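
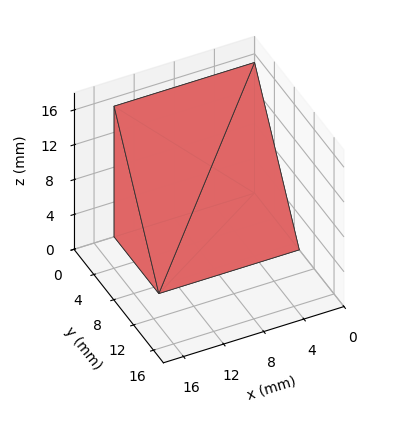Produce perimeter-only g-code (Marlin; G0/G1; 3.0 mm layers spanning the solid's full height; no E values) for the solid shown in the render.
Reading the render: the shape is a wedge (ramp): 14 × 9 mm base, rising to 15 mm along the y=0 edge and sloping linearly to z=0 at y=9 (dimensions read to the nearest mm from the axis ticks). For the g-code, the solid's height is divided into equal slices at the stated Δz and each level perimeter traced with G1 moves after a G0 lift.

; perimeter-only toolpath
G21 ; units = mm
G90 ; absolute positioning
G28 ; home
; layer 1
G0 Z3.0
G0 X0.0 Y0.0
G1 X14.0 Y0.0
G1 X14.0 Y7.2
G1 X0.0 Y7.2
G1 X0.0 Y0.0
; layer 2
G0 Z6.0
G0 X0.0 Y0.0
G1 X14.0 Y0.0
G1 X14.0 Y5.4
G1 X0.0 Y5.4
G1 X0.0 Y0.0
; layer 3
G0 Z9.0
G0 X0.0 Y0.0
G1 X14.0 Y0.0
G1 X14.0 Y3.6
G1 X0.0 Y3.6
G1 X0.0 Y0.0
; layer 4
G0 Z12.0
G0 X0.0 Y0.0
G1 X14.0 Y0.0
G1 X14.0 Y1.8
G1 X0.0 Y1.8
G1 X0.0 Y0.0
M2 ; end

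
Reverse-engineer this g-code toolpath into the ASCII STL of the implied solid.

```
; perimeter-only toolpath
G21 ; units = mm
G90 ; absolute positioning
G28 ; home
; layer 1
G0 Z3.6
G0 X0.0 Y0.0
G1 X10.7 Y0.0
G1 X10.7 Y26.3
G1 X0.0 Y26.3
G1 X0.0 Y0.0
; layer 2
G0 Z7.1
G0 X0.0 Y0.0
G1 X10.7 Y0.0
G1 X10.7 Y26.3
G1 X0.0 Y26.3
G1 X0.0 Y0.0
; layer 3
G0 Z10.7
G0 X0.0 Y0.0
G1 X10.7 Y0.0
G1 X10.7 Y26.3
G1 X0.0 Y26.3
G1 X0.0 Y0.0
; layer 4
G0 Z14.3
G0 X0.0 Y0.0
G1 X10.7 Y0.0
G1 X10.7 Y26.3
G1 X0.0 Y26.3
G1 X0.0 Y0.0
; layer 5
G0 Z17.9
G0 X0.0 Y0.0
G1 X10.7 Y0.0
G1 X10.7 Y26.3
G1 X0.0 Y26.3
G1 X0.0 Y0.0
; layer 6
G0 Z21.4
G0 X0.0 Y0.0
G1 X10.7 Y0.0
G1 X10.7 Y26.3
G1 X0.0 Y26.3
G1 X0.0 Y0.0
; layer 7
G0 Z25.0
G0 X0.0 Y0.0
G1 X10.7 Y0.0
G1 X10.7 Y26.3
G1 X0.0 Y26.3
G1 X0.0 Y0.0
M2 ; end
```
solid part
  facet normal 0.0000 0.0000 -1.0000
    outer loop
      vertex 10.7 26.3 0.0
      vertex 10.7 0.0 0.0
      vertex 0.0 0.0 0.0
    endloop
  endfacet
  facet normal 0.0000 0.0000 -1.0000
    outer loop
      vertex 0.0 26.3 0.0
      vertex 10.7 26.3 0.0
      vertex 0.0 0.0 0.0
    endloop
  endfacet
  facet normal 0.0000 0.0000 1.0000
    outer loop
      vertex 0.0 0.0 25.0
      vertex 10.7 0.0 25.0
      vertex 10.7 26.3 25.0
    endloop
  endfacet
  facet normal 0.0000 0.0000 1.0000
    outer loop
      vertex 0.0 0.0 25.0
      vertex 10.7 26.3 25.0
      vertex 0.0 26.3 25.0
    endloop
  endfacet
  facet normal 0.0000 -1.0000 0.0000
    outer loop
      vertex 0.0 0.0 0.0
      vertex 10.7 0.0 0.0
      vertex 10.7 0.0 25.0
    endloop
  endfacet
  facet normal 0.0000 -1.0000 0.0000
    outer loop
      vertex 0.0 0.0 0.0
      vertex 10.7 0.0 25.0
      vertex 0.0 0.0 25.0
    endloop
  endfacet
  facet normal 0.0000 1.0000 0.0000
    outer loop
      vertex 10.7 26.3 25.0
      vertex 10.7 26.3 0.0
      vertex 0.0 26.3 0.0
    endloop
  endfacet
  facet normal 0.0000 1.0000 0.0000
    outer loop
      vertex 0.0 26.3 25.0
      vertex 10.7 26.3 25.0
      vertex 0.0 26.3 0.0
    endloop
  endfacet
  facet normal -1.0000 0.0000 0.0000
    outer loop
      vertex 0.0 26.3 25.0
      vertex 0.0 26.3 0.0
      vertex 0.0 0.0 0.0
    endloop
  endfacet
  facet normal -1.0000 0.0000 0.0000
    outer loop
      vertex 0.0 0.0 25.0
      vertex 0.0 26.3 25.0
      vertex 0.0 0.0 0.0
    endloop
  endfacet
  facet normal 1.0000 0.0000 0.0000
    outer loop
      vertex 10.7 0.0 0.0
      vertex 10.7 26.3 0.0
      vertex 10.7 26.3 25.0
    endloop
  endfacet
  facet normal 1.0000 0.0000 0.0000
    outer loop
      vertex 10.7 0.0 0.0
      vertex 10.7 26.3 25.0
      vertex 10.7 0.0 25.0
    endloop
  endfacet
endsolid part

The G0 Z moves step by Δz≈3.6 mm. Every layer's G1 loop is the same polygon, so the solid is a straight extrusion of it from z=0 to z≈25. Closing with flat bottom and top caps and triangulating gives 12 facets — a rectangular box, roughly 10.7 × 26.3 mm footprint and 25 mm tall.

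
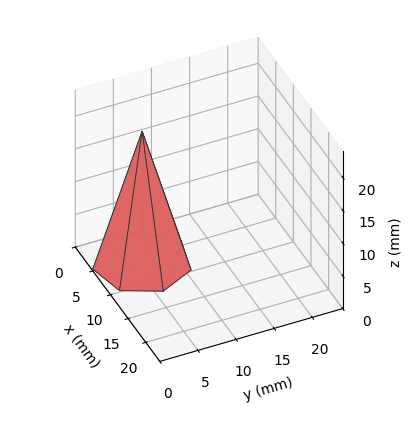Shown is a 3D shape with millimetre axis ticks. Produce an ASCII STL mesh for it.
Reading the render: the shape is a regular 7-sided pyramid, base circumscribed radius ≈ 6 mm, apex at z ≈ 20 mm (dimensions read to the nearest mm from the axis ticks). For the STL, each face is triangulated and given an outward normal.

solid part
  facet normal 0.0000 0.0000 -1.0000
    outer loop
      vertex 4.665 11.850 0.000
      vertex 9.741 10.691 0.000
      vertex 12.000 6.000 0.000
    endloop
  endfacet
  facet normal 0.0000 0.0000 -1.0000
    outer loop
      vertex 0.594 8.603 0.000
      vertex 4.665 11.850 0.000
      vertex 12.000 6.000 0.000
    endloop
  endfacet
  facet normal 0.0000 0.0000 -1.0000
    outer loop
      vertex 0.594 3.397 0.000
      vertex 0.594 8.603 0.000
      vertex 12.000 6.000 0.000
    endloop
  endfacet
  facet normal 0.0000 0.0000 -1.0000
    outer loop
      vertex 4.665 0.150 0.000
      vertex 0.594 3.397 0.000
      vertex 12.000 6.000 0.000
    endloop
  endfacet
  facet normal 0.0000 0.0000 -1.0000
    outer loop
      vertex 9.741 1.309 0.000
      vertex 4.665 0.150 0.000
      vertex 12.000 6.000 0.000
    endloop
  endfacet
  facet normal 0.8698 0.4188 0.2609
    outer loop
      vertex 12.000 6.000 0.000
      vertex 9.741 10.691 0.000
      vertex 6.000 6.000 20.000
    endloop
  endfacet
  facet normal 0.2149 0.9411 0.2609
    outer loop
      vertex 9.741 10.691 0.000
      vertex 4.665 11.850 0.000
      vertex 6.000 6.000 20.000
    endloop
  endfacet
  facet normal -0.6019 0.7547 0.2609
    outer loop
      vertex 4.665 11.850 0.000
      vertex 0.594 8.603 0.000
      vertex 6.000 6.000 20.000
    endloop
  endfacet
  facet normal -0.9654 0.0000 0.2609
    outer loop
      vertex 0.594 8.603 0.000
      vertex 0.594 3.397 0.000
      vertex 6.000 6.000 20.000
    endloop
  endfacet
  facet normal -0.6019 -0.7547 0.2609
    outer loop
      vertex 0.594 3.397 0.000
      vertex 4.665 0.150 0.000
      vertex 6.000 6.000 20.000
    endloop
  endfacet
  facet normal 0.2149 -0.9411 0.2609
    outer loop
      vertex 4.665 0.150 0.000
      vertex 9.741 1.309 0.000
      vertex 6.000 6.000 20.000
    endloop
  endfacet
  facet normal 0.8698 -0.4188 0.2609
    outer loop
      vertex 9.741 1.309 0.000
      vertex 12.000 6.000 0.000
      vertex 6.000 6.000 20.000
    endloop
  endfacet
endsolid part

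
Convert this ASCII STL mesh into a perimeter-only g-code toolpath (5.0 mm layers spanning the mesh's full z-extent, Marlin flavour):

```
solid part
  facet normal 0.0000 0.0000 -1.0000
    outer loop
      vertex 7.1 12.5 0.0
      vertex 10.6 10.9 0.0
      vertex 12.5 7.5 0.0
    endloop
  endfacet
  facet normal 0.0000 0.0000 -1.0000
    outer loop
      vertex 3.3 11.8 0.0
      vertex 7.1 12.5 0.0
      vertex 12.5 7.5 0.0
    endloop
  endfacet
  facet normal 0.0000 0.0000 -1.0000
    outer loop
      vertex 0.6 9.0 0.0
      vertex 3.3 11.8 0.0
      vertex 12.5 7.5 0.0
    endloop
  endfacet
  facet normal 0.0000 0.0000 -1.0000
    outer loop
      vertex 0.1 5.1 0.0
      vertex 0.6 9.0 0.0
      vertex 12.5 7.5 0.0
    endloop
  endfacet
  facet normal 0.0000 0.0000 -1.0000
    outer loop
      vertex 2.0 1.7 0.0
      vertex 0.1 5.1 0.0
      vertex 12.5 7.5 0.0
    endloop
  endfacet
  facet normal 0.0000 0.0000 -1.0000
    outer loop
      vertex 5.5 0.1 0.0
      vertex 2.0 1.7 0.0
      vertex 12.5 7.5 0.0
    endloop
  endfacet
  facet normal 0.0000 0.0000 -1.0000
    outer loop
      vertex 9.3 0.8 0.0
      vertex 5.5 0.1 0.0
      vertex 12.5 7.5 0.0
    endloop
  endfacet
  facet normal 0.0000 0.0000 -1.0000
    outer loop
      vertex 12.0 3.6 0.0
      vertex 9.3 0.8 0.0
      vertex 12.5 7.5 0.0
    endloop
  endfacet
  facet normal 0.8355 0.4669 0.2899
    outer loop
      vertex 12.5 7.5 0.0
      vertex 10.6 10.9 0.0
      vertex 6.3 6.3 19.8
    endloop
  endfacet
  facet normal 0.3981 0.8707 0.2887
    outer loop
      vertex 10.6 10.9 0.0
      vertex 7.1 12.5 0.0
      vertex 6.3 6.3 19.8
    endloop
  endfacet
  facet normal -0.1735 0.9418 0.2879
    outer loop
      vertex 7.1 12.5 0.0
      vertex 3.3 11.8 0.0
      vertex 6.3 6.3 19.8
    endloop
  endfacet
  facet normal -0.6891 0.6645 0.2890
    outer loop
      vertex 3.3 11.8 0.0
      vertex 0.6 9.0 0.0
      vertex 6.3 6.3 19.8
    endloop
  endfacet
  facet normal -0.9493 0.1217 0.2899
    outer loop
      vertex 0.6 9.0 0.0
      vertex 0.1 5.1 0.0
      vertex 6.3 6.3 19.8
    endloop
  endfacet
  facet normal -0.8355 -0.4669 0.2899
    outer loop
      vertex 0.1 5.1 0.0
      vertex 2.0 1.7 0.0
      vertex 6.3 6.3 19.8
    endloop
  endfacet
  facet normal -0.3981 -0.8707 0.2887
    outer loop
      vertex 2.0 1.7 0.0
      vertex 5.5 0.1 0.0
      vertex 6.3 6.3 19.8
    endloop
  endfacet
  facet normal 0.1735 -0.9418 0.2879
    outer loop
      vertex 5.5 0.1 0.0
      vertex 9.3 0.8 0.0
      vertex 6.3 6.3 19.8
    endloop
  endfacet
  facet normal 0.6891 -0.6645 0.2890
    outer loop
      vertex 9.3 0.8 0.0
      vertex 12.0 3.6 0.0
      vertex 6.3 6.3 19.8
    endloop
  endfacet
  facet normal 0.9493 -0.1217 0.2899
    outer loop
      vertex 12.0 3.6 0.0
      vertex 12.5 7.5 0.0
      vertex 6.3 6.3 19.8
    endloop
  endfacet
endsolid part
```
; perimeter-only toolpath
G21 ; units = mm
G90 ; absolute positioning
G28 ; home
; layer 1
G0 Z5.0
G0 X10.9 Y7.2
G1 X9.5 Y9.8
G1 X6.9 Y10.9
G1 X4.0 Y10.4
G1 X2.0 Y8.3
G1 X1.6 Y5.4
G1 X3.1 Y2.8
G1 X5.7 Y1.6
G1 X8.6 Y2.2
G1 X10.6 Y4.3
G1 X10.9 Y7.2
; layer 2
G0 Z9.9
G0 X9.4 Y6.9
G1 X8.4 Y8.6
G1 X6.7 Y9.4
G1 X4.8 Y9.1
G1 X3.4 Y7.7
G1 X3.2 Y5.7
G1 X4.2 Y4.0
G1 X5.9 Y3.2
G1 X7.8 Y3.5
G1 X9.2 Y5.0
G1 X9.4 Y6.9
; layer 3
G0 Z14.9
G0 X7.8 Y6.6
G1 X7.4 Y7.4
G1 X6.5 Y7.8
G1 X5.5 Y7.7
G1 X4.9 Y7.0
G1 X4.8 Y6.0
G1 X5.2 Y5.1
G1 X6.1 Y4.8
G1 X7.0 Y4.9
G1 X7.7 Y5.6
G1 X7.8 Y6.6
M2 ; end

The solid is a regular 10-sided pyramid, base circumscribed radius ≈ 6.3 mm, apex at z ≈ 19.8 mm. Slicing at Δz = 5.0 mm — 4 equal slices spanning the solid's height, so layer i sits at z = i·h/4 — gives 3 non-empty perimeters. Each is a 10-segment closed polygon; G0 lifts to the layer z and rapids to the start vertex, then G1 traces the edges. The cross-section shrinks linearly with z (the slice at the apex is degenerate and omitted).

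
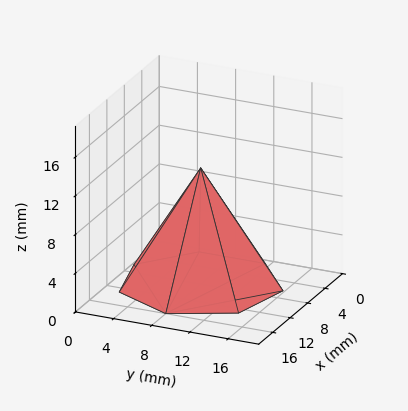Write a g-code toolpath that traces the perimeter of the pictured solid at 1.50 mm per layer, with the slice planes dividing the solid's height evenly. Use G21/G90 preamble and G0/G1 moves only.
Reading the render: the shape is a regular 7-sided pyramid, base circumscribed radius ≈ 8 mm, apex at z ≈ 12 mm (dimensions read to the nearest mm from the axis ticks). For the g-code, the solid's height is divided into equal slices at the stated Δz and each level perimeter traced with G1 moves after a G0 lift.

; perimeter-only toolpath
G21 ; units = mm
G90 ; absolute positioning
G28 ; home
; layer 1
G0 Z1.50
G0 X15.00 Y8.00
G1 X12.37 Y13.47
G1 X6.44 Y14.83
G1 X1.69 Y11.04
G1 X1.69 Y4.96
G1 X6.44 Y1.18
G1 X12.37 Y2.53
G1 X15.00 Y8.00
; layer 2
G0 Z3.00
G0 X14.00 Y8.00
G1 X11.74 Y12.69
G1 X6.67 Y13.85
G1 X2.59 Y10.60
G1 X2.59 Y5.40
G1 X6.67 Y2.15
G1 X11.74 Y3.31
G1 X14.00 Y8.00
; layer 3
G0 Z4.50
G0 X13.00 Y8.00
G1 X11.12 Y11.91
G1 X6.89 Y12.88
G1 X3.49 Y10.17
G1 X3.49 Y5.83
G1 X6.89 Y3.12
G1 X11.12 Y4.09
G1 X13.00 Y8.00
; layer 4
G0 Z6.00
G0 X12.00 Y8.00
G1 X10.50 Y11.12
G1 X7.11 Y11.90
G1 X4.39 Y9.73
G1 X4.39 Y6.27
G1 X7.11 Y4.10
G1 X10.50 Y4.88
G1 X12.00 Y8.00
; layer 5
G0 Z7.50
G0 X11.00 Y8.00
G1 X9.87 Y10.34
G1 X7.33 Y10.93
G1 X5.30 Y9.30
G1 X5.30 Y6.70
G1 X7.33 Y5.08
G1 X9.87 Y5.66
G1 X11.00 Y8.00
; layer 6
G0 Z9.00
G0 X10.00 Y8.00
G1 X9.25 Y9.56
G1 X7.55 Y9.95
G1 X6.20 Y8.87
G1 X6.20 Y7.13
G1 X7.55 Y6.05
G1 X9.25 Y6.44
G1 X10.00 Y8.00
; layer 7
G0 Z10.50
G0 X9.00 Y8.00
G1 X8.62 Y8.78
G1 X7.78 Y8.97
G1 X7.10 Y8.43
G1 X7.10 Y7.57
G1 X7.78 Y7.03
G1 X8.62 Y7.22
G1 X9.00 Y8.00
M2 ; end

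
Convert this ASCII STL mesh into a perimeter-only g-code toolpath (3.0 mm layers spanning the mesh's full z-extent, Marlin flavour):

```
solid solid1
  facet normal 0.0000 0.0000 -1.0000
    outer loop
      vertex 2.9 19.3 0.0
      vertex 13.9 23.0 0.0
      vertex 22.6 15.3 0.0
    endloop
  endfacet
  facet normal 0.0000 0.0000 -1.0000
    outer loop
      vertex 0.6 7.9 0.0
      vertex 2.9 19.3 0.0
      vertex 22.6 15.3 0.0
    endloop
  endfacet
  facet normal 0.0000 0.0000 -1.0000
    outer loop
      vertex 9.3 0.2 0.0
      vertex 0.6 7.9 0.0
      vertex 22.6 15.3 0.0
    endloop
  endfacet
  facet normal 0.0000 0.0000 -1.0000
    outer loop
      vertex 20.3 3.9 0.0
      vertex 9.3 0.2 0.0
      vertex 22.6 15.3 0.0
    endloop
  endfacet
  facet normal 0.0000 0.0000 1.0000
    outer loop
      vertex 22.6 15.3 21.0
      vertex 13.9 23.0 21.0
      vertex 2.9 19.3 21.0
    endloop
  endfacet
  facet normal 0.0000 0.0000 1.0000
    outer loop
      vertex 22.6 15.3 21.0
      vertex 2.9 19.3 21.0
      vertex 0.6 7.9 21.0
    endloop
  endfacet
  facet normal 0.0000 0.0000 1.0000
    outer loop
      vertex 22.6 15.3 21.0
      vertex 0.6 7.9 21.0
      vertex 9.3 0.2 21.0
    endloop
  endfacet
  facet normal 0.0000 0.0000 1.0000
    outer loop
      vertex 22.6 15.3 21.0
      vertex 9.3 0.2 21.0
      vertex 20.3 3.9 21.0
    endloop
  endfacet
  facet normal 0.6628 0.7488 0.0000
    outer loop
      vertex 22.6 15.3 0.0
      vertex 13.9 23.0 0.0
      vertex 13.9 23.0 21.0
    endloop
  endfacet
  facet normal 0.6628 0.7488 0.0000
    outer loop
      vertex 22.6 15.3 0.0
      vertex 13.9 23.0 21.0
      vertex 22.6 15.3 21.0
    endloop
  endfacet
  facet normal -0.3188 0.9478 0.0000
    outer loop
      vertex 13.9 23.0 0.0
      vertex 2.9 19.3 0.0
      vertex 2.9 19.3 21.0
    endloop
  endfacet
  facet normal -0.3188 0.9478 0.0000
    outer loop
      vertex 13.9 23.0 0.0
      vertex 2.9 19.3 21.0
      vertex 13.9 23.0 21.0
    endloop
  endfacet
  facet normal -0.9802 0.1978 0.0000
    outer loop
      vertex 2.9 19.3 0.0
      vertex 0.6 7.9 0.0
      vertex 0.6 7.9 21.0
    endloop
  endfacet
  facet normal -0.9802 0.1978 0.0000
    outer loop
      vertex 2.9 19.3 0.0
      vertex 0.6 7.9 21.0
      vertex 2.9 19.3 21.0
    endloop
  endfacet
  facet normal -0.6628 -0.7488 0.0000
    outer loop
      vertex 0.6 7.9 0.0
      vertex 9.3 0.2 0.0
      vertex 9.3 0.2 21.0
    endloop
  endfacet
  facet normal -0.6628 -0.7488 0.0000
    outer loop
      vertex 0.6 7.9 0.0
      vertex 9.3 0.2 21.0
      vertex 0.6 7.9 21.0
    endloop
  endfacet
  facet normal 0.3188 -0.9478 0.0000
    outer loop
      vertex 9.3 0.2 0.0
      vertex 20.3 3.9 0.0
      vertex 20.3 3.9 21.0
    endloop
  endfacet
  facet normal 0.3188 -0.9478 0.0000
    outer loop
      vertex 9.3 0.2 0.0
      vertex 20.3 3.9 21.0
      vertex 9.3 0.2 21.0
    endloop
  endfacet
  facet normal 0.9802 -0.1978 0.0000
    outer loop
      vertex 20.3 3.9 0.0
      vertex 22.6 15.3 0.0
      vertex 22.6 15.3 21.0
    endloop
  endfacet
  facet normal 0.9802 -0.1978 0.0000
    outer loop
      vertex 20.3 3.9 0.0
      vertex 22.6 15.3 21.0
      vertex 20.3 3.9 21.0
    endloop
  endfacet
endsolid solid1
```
; perimeter-only toolpath
G21 ; units = mm
G90 ; absolute positioning
G28 ; home
; layer 1
G0 Z3.0
G0 X22.6 Y15.3
G1 X13.9 Y23.0
G1 X2.9 Y19.3
G1 X0.6 Y7.9
G1 X9.3 Y0.2
G1 X20.3 Y3.9
G1 X22.6 Y15.3
; layer 2
G0 Z6.0
G0 X22.6 Y15.3
G1 X13.9 Y23.0
G1 X2.9 Y19.3
G1 X0.6 Y7.9
G1 X9.3 Y0.2
G1 X20.3 Y3.9
G1 X22.6 Y15.3
; layer 3
G0 Z9.0
G0 X22.6 Y15.3
G1 X13.9 Y23.0
G1 X2.9 Y19.3
G1 X0.6 Y7.9
G1 X9.3 Y0.2
G1 X20.3 Y3.9
G1 X22.6 Y15.3
; layer 4
G0 Z12.0
G0 X22.6 Y15.3
G1 X13.9 Y23.0
G1 X2.9 Y19.3
G1 X0.6 Y7.9
G1 X9.3 Y0.2
G1 X20.3 Y3.9
G1 X22.6 Y15.3
; layer 5
G0 Z15.0
G0 X22.6 Y15.3
G1 X13.9 Y23.0
G1 X2.9 Y19.3
G1 X0.6 Y7.9
G1 X9.3 Y0.2
G1 X20.3 Y3.9
G1 X22.6 Y15.3
; layer 6
G0 Z18.0
G0 X22.6 Y15.3
G1 X13.9 Y23.0
G1 X2.9 Y19.3
G1 X0.6 Y7.9
G1 X9.3 Y0.2
G1 X20.3 Y3.9
G1 X22.6 Y15.3
; layer 7
G0 Z21.0
G0 X22.6 Y15.3
G1 X13.9 Y23.0
G1 X2.9 Y19.3
G1 X0.6 Y7.9
G1 X9.3 Y0.2
G1 X20.3 Y3.9
G1 X22.6 Y15.3
M2 ; end

The solid is a regular 6-sided prism (a cylinder approximated with 6 flat sides), circumscribed radius ≈ 11.6 mm, height ≈ 21 mm. Slicing at Δz = 3.0 mm — 7 equal slices spanning the solid's height, so layer i sits at z = i·h/7 — gives 7 non-empty perimeters. Each is a 6-segment closed polygon; G0 lifts to the layer z and rapids to the start vertex, then G1 traces the edges.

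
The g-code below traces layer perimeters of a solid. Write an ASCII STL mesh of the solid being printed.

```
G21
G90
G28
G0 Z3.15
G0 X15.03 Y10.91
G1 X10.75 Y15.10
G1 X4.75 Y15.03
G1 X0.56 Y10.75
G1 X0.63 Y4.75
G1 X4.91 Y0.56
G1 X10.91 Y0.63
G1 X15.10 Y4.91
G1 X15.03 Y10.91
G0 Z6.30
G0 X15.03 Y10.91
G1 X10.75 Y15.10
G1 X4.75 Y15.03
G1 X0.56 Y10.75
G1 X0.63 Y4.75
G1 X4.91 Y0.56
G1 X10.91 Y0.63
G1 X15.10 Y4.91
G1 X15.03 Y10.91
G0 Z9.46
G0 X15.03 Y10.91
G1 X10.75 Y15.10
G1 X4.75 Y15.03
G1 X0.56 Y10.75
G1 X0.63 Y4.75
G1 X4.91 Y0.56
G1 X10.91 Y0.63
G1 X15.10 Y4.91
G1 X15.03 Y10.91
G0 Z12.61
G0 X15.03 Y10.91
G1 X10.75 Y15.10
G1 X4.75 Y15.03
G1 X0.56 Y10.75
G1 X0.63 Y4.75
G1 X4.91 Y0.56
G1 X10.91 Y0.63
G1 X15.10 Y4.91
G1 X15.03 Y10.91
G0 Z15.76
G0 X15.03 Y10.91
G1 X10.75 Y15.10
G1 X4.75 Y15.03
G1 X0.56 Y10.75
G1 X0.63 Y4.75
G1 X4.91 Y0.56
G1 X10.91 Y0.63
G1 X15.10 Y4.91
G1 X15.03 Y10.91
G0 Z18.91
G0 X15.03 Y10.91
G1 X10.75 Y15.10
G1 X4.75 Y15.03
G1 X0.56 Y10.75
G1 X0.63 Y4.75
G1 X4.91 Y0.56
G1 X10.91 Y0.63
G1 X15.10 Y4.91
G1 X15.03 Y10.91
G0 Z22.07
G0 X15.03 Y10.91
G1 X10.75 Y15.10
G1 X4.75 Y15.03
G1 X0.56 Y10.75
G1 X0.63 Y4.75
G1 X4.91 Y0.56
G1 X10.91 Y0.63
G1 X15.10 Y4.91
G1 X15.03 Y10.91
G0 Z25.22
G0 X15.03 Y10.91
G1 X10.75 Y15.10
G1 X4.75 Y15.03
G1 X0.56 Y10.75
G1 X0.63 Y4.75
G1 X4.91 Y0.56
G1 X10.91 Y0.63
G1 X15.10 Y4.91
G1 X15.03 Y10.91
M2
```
solid part
  facet normal 0.0000 0.0000 -1.0000
    outer loop
      vertex 4.75 15.03 0.00
      vertex 10.75 15.10 0.00
      vertex 15.03 10.91 0.00
    endloop
  endfacet
  facet normal 0.0000 0.0000 -1.0000
    outer loop
      vertex 0.56 10.75 0.00
      vertex 4.75 15.03 0.00
      vertex 15.03 10.91 0.00
    endloop
  endfacet
  facet normal 0.0000 0.0000 -1.0000
    outer loop
      vertex 0.63 4.75 0.00
      vertex 0.56 10.75 0.00
      vertex 15.03 10.91 0.00
    endloop
  endfacet
  facet normal 0.0000 0.0000 -1.0000
    outer loop
      vertex 4.91 0.56 0.00
      vertex 0.63 4.75 0.00
      vertex 15.03 10.91 0.00
    endloop
  endfacet
  facet normal 0.0000 0.0000 -1.0000
    outer loop
      vertex 10.91 0.63 0.00
      vertex 4.91 0.56 0.00
      vertex 15.03 10.91 0.00
    endloop
  endfacet
  facet normal 0.0000 0.0000 -1.0000
    outer loop
      vertex 15.10 4.91 0.00
      vertex 10.91 0.63 0.00
      vertex 15.03 10.91 0.00
    endloop
  endfacet
  facet normal 0.0000 0.0000 1.0000
    outer loop
      vertex 15.03 10.91 25.22
      vertex 10.75 15.10 25.22
      vertex 4.75 15.03 25.22
    endloop
  endfacet
  facet normal 0.0000 0.0000 1.0000
    outer loop
      vertex 15.03 10.91 25.22
      vertex 4.75 15.03 25.22
      vertex 0.56 10.75 25.22
    endloop
  endfacet
  facet normal 0.0000 0.0000 1.0000
    outer loop
      vertex 15.03 10.91 25.22
      vertex 0.56 10.75 25.22
      vertex 0.63 4.75 25.22
    endloop
  endfacet
  facet normal 0.0000 0.0000 1.0000
    outer loop
      vertex 15.03 10.91 25.22
      vertex 0.63 4.75 25.22
      vertex 4.91 0.56 25.22
    endloop
  endfacet
  facet normal 0.0000 0.0000 1.0000
    outer loop
      vertex 15.03 10.91 25.22
      vertex 4.91 0.56 25.22
      vertex 10.91 0.63 25.22
    endloop
  endfacet
  facet normal 0.0000 0.0000 1.0000
    outer loop
      vertex 15.03 10.91 25.22
      vertex 10.91 0.63 25.22
      vertex 15.10 4.91 25.22
    endloop
  endfacet
  facet normal 0.6996 0.7146 0.0000
    outer loop
      vertex 15.03 10.91 0.00
      vertex 10.75 15.10 0.00
      vertex 10.75 15.10 25.22
    endloop
  endfacet
  facet normal 0.6996 0.7146 0.0000
    outer loop
      vertex 15.03 10.91 0.00
      vertex 10.75 15.10 25.22
      vertex 15.03 10.91 25.22
    endloop
  endfacet
  facet normal -0.0117 0.9999 0.0000
    outer loop
      vertex 10.75 15.10 0.00
      vertex 4.75 15.03 0.00
      vertex 4.75 15.03 25.22
    endloop
  endfacet
  facet normal -0.0117 0.9999 0.0000
    outer loop
      vertex 10.75 15.10 0.00
      vertex 4.75 15.03 25.22
      vertex 10.75 15.10 25.22
    endloop
  endfacet
  facet normal -0.7146 0.6996 0.0000
    outer loop
      vertex 4.75 15.03 0.00
      vertex 0.56 10.75 0.00
      vertex 0.56 10.75 25.22
    endloop
  endfacet
  facet normal -0.7146 0.6996 0.0000
    outer loop
      vertex 4.75 15.03 0.00
      vertex 0.56 10.75 25.22
      vertex 4.75 15.03 25.22
    endloop
  endfacet
  facet normal -0.9999 -0.0117 0.0000
    outer loop
      vertex 0.56 10.75 0.00
      vertex 0.63 4.75 0.00
      vertex 0.63 4.75 25.22
    endloop
  endfacet
  facet normal -0.9999 -0.0117 0.0000
    outer loop
      vertex 0.56 10.75 0.00
      vertex 0.63 4.75 25.22
      vertex 0.56 10.75 25.22
    endloop
  endfacet
  facet normal -0.6996 -0.7146 0.0000
    outer loop
      vertex 0.63 4.75 0.00
      vertex 4.91 0.56 0.00
      vertex 4.91 0.56 25.22
    endloop
  endfacet
  facet normal -0.6996 -0.7146 0.0000
    outer loop
      vertex 0.63 4.75 0.00
      vertex 4.91 0.56 25.22
      vertex 0.63 4.75 25.22
    endloop
  endfacet
  facet normal 0.0117 -0.9999 0.0000
    outer loop
      vertex 4.91 0.56 0.00
      vertex 10.91 0.63 0.00
      vertex 10.91 0.63 25.22
    endloop
  endfacet
  facet normal 0.0117 -0.9999 0.0000
    outer loop
      vertex 4.91 0.56 0.00
      vertex 10.91 0.63 25.22
      vertex 4.91 0.56 25.22
    endloop
  endfacet
  facet normal 0.7146 -0.6996 0.0000
    outer loop
      vertex 10.91 0.63 0.00
      vertex 15.10 4.91 0.00
      vertex 15.10 4.91 25.22
    endloop
  endfacet
  facet normal 0.7146 -0.6996 0.0000
    outer loop
      vertex 10.91 0.63 0.00
      vertex 15.10 4.91 25.22
      vertex 10.91 0.63 25.22
    endloop
  endfacet
  facet normal 0.9999 0.0117 0.0000
    outer loop
      vertex 15.10 4.91 0.00
      vertex 15.03 10.91 0.00
      vertex 15.03 10.91 25.22
    endloop
  endfacet
  facet normal 0.9999 0.0117 0.0000
    outer loop
      vertex 15.10 4.91 0.00
      vertex 15.03 10.91 25.22
      vertex 15.10 4.91 25.22
    endloop
  endfacet
endsolid part

The G0 Z moves step by Δz≈3.15 mm. Every layer's G1 loop is the same polygon, so the solid is a straight extrusion of it from z=0 to z≈25.2. Closing with flat bottom and top caps and triangulating gives 28 facets — a regular 8-sided prism (a cylinder approximated with 8 flat sides), circumscribed radius ≈ 7.83 mm, height ≈ 25.2 mm.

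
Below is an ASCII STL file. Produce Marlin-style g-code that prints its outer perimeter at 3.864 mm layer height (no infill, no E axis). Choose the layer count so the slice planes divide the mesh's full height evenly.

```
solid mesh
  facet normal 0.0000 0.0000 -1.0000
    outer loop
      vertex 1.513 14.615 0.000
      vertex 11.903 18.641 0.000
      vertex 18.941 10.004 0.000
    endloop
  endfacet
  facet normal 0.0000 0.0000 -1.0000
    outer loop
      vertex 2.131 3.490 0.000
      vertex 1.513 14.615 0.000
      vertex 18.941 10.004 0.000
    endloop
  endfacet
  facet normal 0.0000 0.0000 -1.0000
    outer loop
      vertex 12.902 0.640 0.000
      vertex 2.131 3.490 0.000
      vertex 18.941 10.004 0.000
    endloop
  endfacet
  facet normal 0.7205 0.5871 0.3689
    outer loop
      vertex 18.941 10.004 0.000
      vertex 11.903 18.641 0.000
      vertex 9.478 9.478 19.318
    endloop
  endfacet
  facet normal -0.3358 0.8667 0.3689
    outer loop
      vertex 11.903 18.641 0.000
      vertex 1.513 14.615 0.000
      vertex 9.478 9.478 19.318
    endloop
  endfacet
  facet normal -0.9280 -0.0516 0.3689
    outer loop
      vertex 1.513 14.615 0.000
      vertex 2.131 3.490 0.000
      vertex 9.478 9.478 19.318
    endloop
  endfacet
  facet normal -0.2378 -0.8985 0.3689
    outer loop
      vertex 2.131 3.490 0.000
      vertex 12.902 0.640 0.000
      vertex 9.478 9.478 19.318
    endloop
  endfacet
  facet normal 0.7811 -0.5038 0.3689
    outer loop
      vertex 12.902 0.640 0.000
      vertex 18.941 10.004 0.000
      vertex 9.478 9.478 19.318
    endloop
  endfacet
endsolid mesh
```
; perimeter-only toolpath
G21 ; units = mm
G90 ; absolute positioning
G28 ; home
; layer 1
G0 Z3.864
G0 X17.048 Y9.899
G1 X11.418 Y16.808
G1 X3.106 Y13.588
G1 X3.600 Y4.688
G1 X12.217 Y2.408
G1 X17.048 Y9.899
; layer 2
G0 Z7.727
G0 X15.156 Y9.794
G1 X10.933 Y14.976
G1 X4.699 Y12.560
G1 X5.070 Y5.885
G1 X11.532 Y4.175
G1 X15.156 Y9.794
; layer 3
G0 Z11.591
G0 X13.263 Y9.688
G1 X10.448 Y13.143
G1 X6.292 Y11.533
G1 X6.539 Y7.083
G1 X10.848 Y5.943
G1 X13.263 Y9.688
; layer 4
G0 Z15.454
G0 X11.371 Y9.583
G1 X9.963 Y11.311
G1 X7.885 Y10.505
G1 X8.009 Y8.280
G1 X10.163 Y7.710
G1 X11.371 Y9.583
M2 ; end

The solid is a regular 5-sided pyramid, base circumscribed radius ≈ 9.48 mm, apex at z ≈ 19.3 mm. Slicing at Δz = 3.864 mm — 5 equal slices spanning the solid's height, so layer i sits at z = i·h/5 — gives 4 non-empty perimeters. Each is a 5-segment closed polygon; G0 lifts to the layer z and rapids to the start vertex, then G1 traces the edges. The cross-section shrinks linearly with z (the slice at the apex is degenerate and omitted).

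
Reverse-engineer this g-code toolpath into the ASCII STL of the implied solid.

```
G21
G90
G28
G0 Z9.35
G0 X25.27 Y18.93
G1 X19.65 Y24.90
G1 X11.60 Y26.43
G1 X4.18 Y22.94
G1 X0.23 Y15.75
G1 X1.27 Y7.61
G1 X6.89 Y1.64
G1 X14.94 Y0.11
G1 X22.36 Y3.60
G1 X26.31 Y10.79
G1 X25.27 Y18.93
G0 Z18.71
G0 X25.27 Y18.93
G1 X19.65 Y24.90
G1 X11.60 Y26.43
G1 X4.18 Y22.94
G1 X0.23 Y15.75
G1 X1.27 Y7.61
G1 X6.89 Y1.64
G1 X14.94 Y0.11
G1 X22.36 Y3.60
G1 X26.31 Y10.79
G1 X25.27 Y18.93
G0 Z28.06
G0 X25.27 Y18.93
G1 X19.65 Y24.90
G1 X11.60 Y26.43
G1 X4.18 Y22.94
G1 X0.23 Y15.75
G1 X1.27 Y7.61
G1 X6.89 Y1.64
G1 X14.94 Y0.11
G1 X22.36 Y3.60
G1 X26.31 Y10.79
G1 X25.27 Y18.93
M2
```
solid part
  facet normal 0.0000 0.0000 -1.0000
    outer loop
      vertex 11.60 26.43 0.00
      vertex 19.65 24.90 0.00
      vertex 25.27 18.93 0.00
    endloop
  endfacet
  facet normal 0.0000 0.0000 -1.0000
    outer loop
      vertex 4.18 22.94 0.00
      vertex 11.60 26.43 0.00
      vertex 25.27 18.93 0.00
    endloop
  endfacet
  facet normal 0.0000 0.0000 -1.0000
    outer loop
      vertex 0.23 15.75 0.00
      vertex 4.18 22.94 0.00
      vertex 25.27 18.93 0.00
    endloop
  endfacet
  facet normal 0.0000 0.0000 -1.0000
    outer loop
      vertex 1.27 7.61 0.00
      vertex 0.23 15.75 0.00
      vertex 25.27 18.93 0.00
    endloop
  endfacet
  facet normal 0.0000 0.0000 -1.0000
    outer loop
      vertex 6.89 1.64 0.00
      vertex 1.27 7.61 0.00
      vertex 25.27 18.93 0.00
    endloop
  endfacet
  facet normal 0.0000 0.0000 -1.0000
    outer loop
      vertex 14.94 0.11 0.00
      vertex 6.89 1.64 0.00
      vertex 25.27 18.93 0.00
    endloop
  endfacet
  facet normal 0.0000 0.0000 -1.0000
    outer loop
      vertex 22.36 3.60 0.00
      vertex 14.94 0.11 0.00
      vertex 25.27 18.93 0.00
    endloop
  endfacet
  facet normal 0.0000 0.0000 -1.0000
    outer loop
      vertex 26.31 10.79 0.00
      vertex 22.36 3.60 0.00
      vertex 25.27 18.93 0.00
    endloop
  endfacet
  facet normal 0.0000 0.0000 1.0000
    outer loop
      vertex 25.27 18.93 28.06
      vertex 19.65 24.90 28.06
      vertex 11.60 26.43 28.06
    endloop
  endfacet
  facet normal 0.0000 0.0000 1.0000
    outer loop
      vertex 25.27 18.93 28.06
      vertex 11.60 26.43 28.06
      vertex 4.18 22.94 28.06
    endloop
  endfacet
  facet normal 0.0000 0.0000 1.0000
    outer loop
      vertex 25.27 18.93 28.06
      vertex 4.18 22.94 28.06
      vertex 0.23 15.75 28.06
    endloop
  endfacet
  facet normal 0.0000 0.0000 1.0000
    outer loop
      vertex 25.27 18.93 28.06
      vertex 0.23 15.75 28.06
      vertex 1.27 7.61 28.06
    endloop
  endfacet
  facet normal 0.0000 0.0000 1.0000
    outer loop
      vertex 25.27 18.93 28.06
      vertex 1.27 7.61 28.06
      vertex 6.89 1.64 28.06
    endloop
  endfacet
  facet normal 0.0000 0.0000 1.0000
    outer loop
      vertex 25.27 18.93 28.06
      vertex 6.89 1.64 28.06
      vertex 14.94 0.11 28.06
    endloop
  endfacet
  facet normal 0.0000 0.0000 1.0000
    outer loop
      vertex 25.27 18.93 28.06
      vertex 14.94 0.11 28.06
      vertex 22.36 3.60 28.06
    endloop
  endfacet
  facet normal 0.0000 0.0000 1.0000
    outer loop
      vertex 25.27 18.93 28.06
      vertex 22.36 3.60 28.06
      vertex 26.31 10.79 28.06
    endloop
  endfacet
  facet normal 0.7281 0.6854 0.0000
    outer loop
      vertex 25.27 18.93 0.00
      vertex 19.65 24.90 0.00
      vertex 19.65 24.90 28.06
    endloop
  endfacet
  facet normal 0.7281 0.6854 0.0000
    outer loop
      vertex 25.27 18.93 0.00
      vertex 19.65 24.90 28.06
      vertex 25.27 18.93 28.06
    endloop
  endfacet
  facet normal 0.1867 0.9824 0.0000
    outer loop
      vertex 19.65 24.90 0.00
      vertex 11.60 26.43 0.00
      vertex 11.60 26.43 28.06
    endloop
  endfacet
  facet normal 0.1867 0.9824 0.0000
    outer loop
      vertex 19.65 24.90 0.00
      vertex 11.60 26.43 28.06
      vertex 19.65 24.90 28.06
    endloop
  endfacet
  facet normal -0.4256 0.9049 0.0000
    outer loop
      vertex 11.60 26.43 0.00
      vertex 4.18 22.94 0.00
      vertex 4.18 22.94 28.06
    endloop
  endfacet
  facet normal -0.4256 0.9049 0.0000
    outer loop
      vertex 11.60 26.43 0.00
      vertex 4.18 22.94 28.06
      vertex 11.60 26.43 28.06
    endloop
  endfacet
  facet normal -0.8764 0.4815 0.0000
    outer loop
      vertex 4.18 22.94 0.00
      vertex 0.23 15.75 0.00
      vertex 0.23 15.75 28.06
    endloop
  endfacet
  facet normal -0.8764 0.4815 0.0000
    outer loop
      vertex 4.18 22.94 0.00
      vertex 0.23 15.75 28.06
      vertex 4.18 22.94 28.06
    endloop
  endfacet
  facet normal -0.9919 -0.1267 0.0000
    outer loop
      vertex 0.23 15.75 0.00
      vertex 1.27 7.61 0.00
      vertex 1.27 7.61 28.06
    endloop
  endfacet
  facet normal -0.9919 -0.1267 0.0000
    outer loop
      vertex 0.23 15.75 0.00
      vertex 1.27 7.61 28.06
      vertex 0.23 15.75 28.06
    endloop
  endfacet
  facet normal -0.7281 -0.6854 0.0000
    outer loop
      vertex 1.27 7.61 0.00
      vertex 6.89 1.64 0.00
      vertex 6.89 1.64 28.06
    endloop
  endfacet
  facet normal -0.7281 -0.6854 0.0000
    outer loop
      vertex 1.27 7.61 0.00
      vertex 6.89 1.64 28.06
      vertex 1.27 7.61 28.06
    endloop
  endfacet
  facet normal -0.1867 -0.9824 0.0000
    outer loop
      vertex 6.89 1.64 0.00
      vertex 14.94 0.11 0.00
      vertex 14.94 0.11 28.06
    endloop
  endfacet
  facet normal -0.1867 -0.9824 0.0000
    outer loop
      vertex 6.89 1.64 0.00
      vertex 14.94 0.11 28.06
      vertex 6.89 1.64 28.06
    endloop
  endfacet
  facet normal 0.4256 -0.9049 0.0000
    outer loop
      vertex 14.94 0.11 0.00
      vertex 22.36 3.60 0.00
      vertex 22.36 3.60 28.06
    endloop
  endfacet
  facet normal 0.4256 -0.9049 0.0000
    outer loop
      vertex 14.94 0.11 0.00
      vertex 22.36 3.60 28.06
      vertex 14.94 0.11 28.06
    endloop
  endfacet
  facet normal 0.8764 -0.4815 0.0000
    outer loop
      vertex 22.36 3.60 0.00
      vertex 26.31 10.79 0.00
      vertex 26.31 10.79 28.06
    endloop
  endfacet
  facet normal 0.8764 -0.4815 0.0000
    outer loop
      vertex 22.36 3.60 0.00
      vertex 26.31 10.79 28.06
      vertex 22.36 3.60 28.06
    endloop
  endfacet
  facet normal 0.9919 0.1267 0.0000
    outer loop
      vertex 26.31 10.79 0.00
      vertex 25.27 18.93 0.00
      vertex 25.27 18.93 28.06
    endloop
  endfacet
  facet normal 0.9919 0.1267 0.0000
    outer loop
      vertex 26.31 10.79 0.00
      vertex 25.27 18.93 28.06
      vertex 26.31 10.79 28.06
    endloop
  endfacet
endsolid part

The G0 Z moves step by Δz≈9.35 mm. Every layer's G1 loop is the same polygon, so the solid is a straight extrusion of it from z=0 to z≈28.1. Closing with flat bottom and top caps and triangulating gives 36 facets — a regular 10-sided prism (a cylinder approximated with 10 flat sides), circumscribed radius ≈ 13.3 mm, height ≈ 28.1 mm.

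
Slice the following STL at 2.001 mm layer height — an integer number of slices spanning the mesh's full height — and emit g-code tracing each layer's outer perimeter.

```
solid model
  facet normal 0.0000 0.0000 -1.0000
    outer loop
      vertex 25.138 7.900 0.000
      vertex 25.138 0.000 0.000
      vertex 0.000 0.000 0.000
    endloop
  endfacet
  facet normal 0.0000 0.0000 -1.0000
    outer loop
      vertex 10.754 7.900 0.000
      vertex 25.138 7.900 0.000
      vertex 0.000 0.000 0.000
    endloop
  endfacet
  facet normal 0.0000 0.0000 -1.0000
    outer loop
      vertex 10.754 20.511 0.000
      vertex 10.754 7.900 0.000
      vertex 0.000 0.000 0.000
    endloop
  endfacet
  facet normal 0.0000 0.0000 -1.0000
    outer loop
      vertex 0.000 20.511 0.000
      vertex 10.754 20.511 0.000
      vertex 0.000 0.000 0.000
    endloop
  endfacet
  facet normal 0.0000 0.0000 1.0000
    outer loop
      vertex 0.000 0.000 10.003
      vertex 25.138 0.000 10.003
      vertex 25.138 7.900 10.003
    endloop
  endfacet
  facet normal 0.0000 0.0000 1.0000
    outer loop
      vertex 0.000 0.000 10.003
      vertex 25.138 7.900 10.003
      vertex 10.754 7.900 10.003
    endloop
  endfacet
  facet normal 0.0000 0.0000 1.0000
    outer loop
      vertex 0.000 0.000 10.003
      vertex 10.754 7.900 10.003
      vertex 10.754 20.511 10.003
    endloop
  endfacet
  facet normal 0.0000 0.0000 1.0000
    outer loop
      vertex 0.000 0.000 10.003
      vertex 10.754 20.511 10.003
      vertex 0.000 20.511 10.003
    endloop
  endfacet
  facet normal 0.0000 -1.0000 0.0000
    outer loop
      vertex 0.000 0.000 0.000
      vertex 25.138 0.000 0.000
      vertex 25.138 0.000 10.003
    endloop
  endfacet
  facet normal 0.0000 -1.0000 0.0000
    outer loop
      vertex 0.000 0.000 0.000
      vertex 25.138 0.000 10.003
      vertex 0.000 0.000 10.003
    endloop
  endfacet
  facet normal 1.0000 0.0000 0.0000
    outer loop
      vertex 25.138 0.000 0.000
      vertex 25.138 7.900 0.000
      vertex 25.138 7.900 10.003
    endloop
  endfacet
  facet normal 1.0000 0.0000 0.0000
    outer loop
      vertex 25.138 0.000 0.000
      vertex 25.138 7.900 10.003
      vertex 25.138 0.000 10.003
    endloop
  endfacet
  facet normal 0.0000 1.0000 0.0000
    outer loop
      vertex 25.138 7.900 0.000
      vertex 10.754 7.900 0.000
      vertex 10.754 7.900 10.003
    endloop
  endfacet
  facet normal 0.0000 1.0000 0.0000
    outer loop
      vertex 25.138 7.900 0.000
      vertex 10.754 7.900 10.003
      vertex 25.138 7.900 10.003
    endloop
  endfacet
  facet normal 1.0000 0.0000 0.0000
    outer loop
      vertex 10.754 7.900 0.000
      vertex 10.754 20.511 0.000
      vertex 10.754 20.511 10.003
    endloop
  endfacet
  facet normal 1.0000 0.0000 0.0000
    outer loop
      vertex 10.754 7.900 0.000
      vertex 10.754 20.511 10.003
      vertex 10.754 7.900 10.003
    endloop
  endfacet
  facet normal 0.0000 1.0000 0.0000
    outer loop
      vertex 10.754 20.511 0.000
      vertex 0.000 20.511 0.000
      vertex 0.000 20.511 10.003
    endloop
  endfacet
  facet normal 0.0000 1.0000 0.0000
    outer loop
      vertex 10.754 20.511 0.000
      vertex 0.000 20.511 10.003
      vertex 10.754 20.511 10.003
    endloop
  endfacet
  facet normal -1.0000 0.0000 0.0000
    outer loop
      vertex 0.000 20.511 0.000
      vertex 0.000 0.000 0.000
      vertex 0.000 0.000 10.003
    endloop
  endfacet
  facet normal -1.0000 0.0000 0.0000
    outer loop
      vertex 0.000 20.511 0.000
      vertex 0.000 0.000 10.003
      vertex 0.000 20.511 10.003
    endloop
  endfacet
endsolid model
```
; perimeter-only toolpath
G21 ; units = mm
G90 ; absolute positioning
G28 ; home
; layer 1
G0 Z2.001
G0 X0.000 Y0.000
G1 X25.138 Y0.000
G1 X25.138 Y7.900
G1 X10.754 Y7.900
G1 X10.754 Y20.511
G1 X0.000 Y20.511
G1 X0.000 Y0.000
; layer 2
G0 Z4.001
G0 X0.000 Y0.000
G1 X25.138 Y0.000
G1 X25.138 Y7.900
G1 X10.754 Y7.900
G1 X10.754 Y20.511
G1 X0.000 Y20.511
G1 X0.000 Y0.000
; layer 3
G0 Z6.002
G0 X0.000 Y0.000
G1 X25.138 Y0.000
G1 X25.138 Y7.900
G1 X10.754 Y7.900
G1 X10.754 Y20.511
G1 X0.000 Y20.511
G1 X0.000 Y0.000
; layer 4
G0 Z8.002
G0 X0.000 Y0.000
G1 X25.138 Y0.000
G1 X25.138 Y7.900
G1 X10.754 Y7.900
G1 X10.754 Y20.511
G1 X0.000 Y20.511
G1 X0.000 Y0.000
; layer 5
G0 Z10.003
G0 X0.000 Y0.000
G1 X25.138 Y0.000
G1 X25.138 Y7.900
G1 X10.754 Y7.900
G1 X10.754 Y20.511
G1 X0.000 Y20.511
G1 X0.000 Y0.000
M2 ; end

The solid is an L-shaped prism: outer 25.1 × 20.5 mm, arm thicknesses ≈ 7.9 mm (horizontal) and 10.8 mm (vertical), extruded 10 mm in z. Slicing at Δz = 2.001 mm — 5 equal slices spanning the solid's height, so layer i sits at z = i·h/5 — gives 5 non-empty perimeters. Each is a 6-segment closed polygon; G0 lifts to the layer z and rapids to the start vertex, then G1 traces the edges.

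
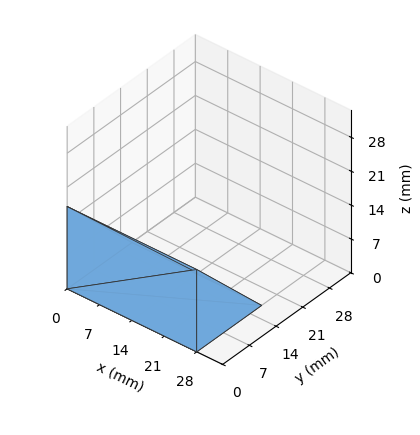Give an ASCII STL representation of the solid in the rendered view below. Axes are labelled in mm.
Reading the render: the shape is a wedge (ramp): 28 × 17 mm base, rising to 17 mm along the y=0 edge and sloping linearly to z=0 at y=17 (dimensions read to the nearest mm from the axis ticks). For the STL, each face is triangulated and given an outward normal.

solid part
  facet normal 0.0000 0.0000 -1.0000
    outer loop
      vertex 28.0 17.0 0.0
      vertex 28.0 0.0 0.0
      vertex 0.0 0.0 0.0
    endloop
  endfacet
  facet normal 0.0000 0.0000 -1.0000
    outer loop
      vertex 0.0 17.0 0.0
      vertex 28.0 17.0 0.0
      vertex 0.0 0.0 0.0
    endloop
  endfacet
  facet normal 0.0000 -1.0000 0.0000
    outer loop
      vertex 0.0 0.0 0.0
      vertex 28.0 0.0 0.0
      vertex 28.0 0.0 17.0
    endloop
  endfacet
  facet normal 0.0000 -1.0000 0.0000
    outer loop
      vertex 0.0 0.0 0.0
      vertex 28.0 0.0 17.0
      vertex 0.0 0.0 17.0
    endloop
  endfacet
  facet normal 0.0000 0.7071 0.7071
    outer loop
      vertex 0.0 0.0 17.0
      vertex 28.0 0.0 17.0
      vertex 28.0 17.0 0.0
    endloop
  endfacet
  facet normal 0.0000 0.7071 0.7071
    outer loop
      vertex 0.0 0.0 17.0
      vertex 28.0 17.0 0.0
      vertex 0.0 17.0 0.0
    endloop
  endfacet
  facet normal -1.0000 0.0000 0.0000
    outer loop
      vertex 0.0 0.0 17.0
      vertex 0.0 17.0 0.0
      vertex 0.0 0.0 0.0
    endloop
  endfacet
  facet normal 1.0000 0.0000 0.0000
    outer loop
      vertex 28.0 0.0 0.0
      vertex 28.0 17.0 0.0
      vertex 28.0 0.0 17.0
    endloop
  endfacet
endsolid part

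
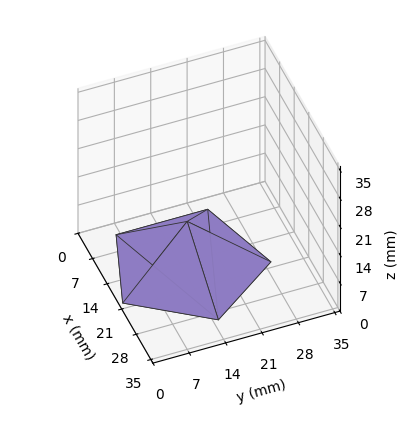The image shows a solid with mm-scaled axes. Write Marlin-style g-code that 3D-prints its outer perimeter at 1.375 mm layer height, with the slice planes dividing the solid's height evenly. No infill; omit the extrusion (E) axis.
Reading the render: the shape is a regular 5-sided pyramid, base circumscribed radius ≈ 15 mm, apex at z ≈ 11 mm (dimensions read to the nearest mm from the axis ticks). For the g-code, the solid's height is divided into equal slices at the stated Δz and each level perimeter traced with G1 moves after a G0 lift.

; perimeter-only toolpath
G21 ; units = mm
G90 ; absolute positioning
G28 ; home
; layer 1
G0 Z1.375
G0 X28.125 Y15.000
G1 X19.056 Y27.483
G1 X4.382 Y22.715
G1 X4.382 Y7.285
G1 X19.056 Y2.517
G1 X28.125 Y15.000
; layer 2
G0 Z2.750
G0 X26.250 Y15.000
G1 X18.476 Y25.700
G1 X5.899 Y21.613
G1 X5.899 Y8.387
G1 X18.476 Y4.300
G1 X26.250 Y15.000
; layer 3
G0 Z4.125
G0 X24.375 Y15.000
G1 X17.897 Y23.916
G1 X7.416 Y20.511
G1 X7.416 Y9.489
G1 X17.897 Y6.084
G1 X24.375 Y15.000
; layer 4
G0 Z5.500
G0 X22.500 Y15.000
G1 X17.318 Y22.133
G1 X8.933 Y19.409
G1 X8.933 Y10.591
G1 X17.318 Y7.867
G1 X22.500 Y15.000
; layer 5
G0 Z6.875
G0 X20.625 Y15.000
G1 X16.738 Y20.350
G1 X10.449 Y18.306
G1 X10.449 Y11.694
G1 X16.738 Y9.650
G1 X20.625 Y15.000
; layer 6
G0 Z8.250
G0 X18.750 Y15.000
G1 X16.159 Y18.566
G1 X11.966 Y17.204
G1 X11.966 Y12.796
G1 X16.159 Y11.434
G1 X18.750 Y15.000
; layer 7
G0 Z9.625
G0 X16.875 Y15.000
G1 X15.579 Y16.783
G1 X13.483 Y16.102
G1 X13.483 Y13.898
G1 X15.579 Y13.217
G1 X16.875 Y15.000
M2 ; end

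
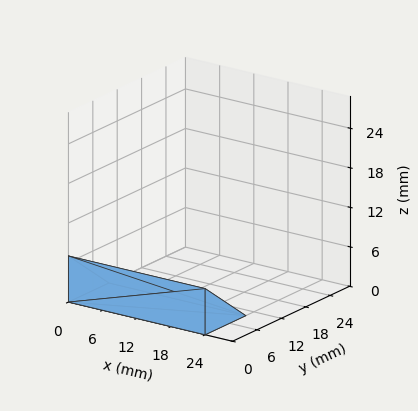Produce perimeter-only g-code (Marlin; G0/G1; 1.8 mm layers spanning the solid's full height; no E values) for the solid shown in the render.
Reading the render: the shape is a wedge (ramp): 24 × 10 mm base, rising to 7 mm along the y=0 edge and sloping linearly to z=0 at y=10 (dimensions read to the nearest mm from the axis ticks). For the g-code, the solid's height is divided into equal slices at the stated Δz and each level perimeter traced with G1 moves after a G0 lift.

; perimeter-only toolpath
G21 ; units = mm
G90 ; absolute positioning
G28 ; home
; layer 1
G0 Z1.8
G0 X0.0 Y0.0
G1 X24.0 Y0.0
G1 X24.0 Y7.5
G1 X0.0 Y7.5
G1 X0.0 Y0.0
; layer 2
G0 Z3.5
G0 X0.0 Y0.0
G1 X24.0 Y0.0
G1 X24.0 Y5.0
G1 X0.0 Y5.0
G1 X0.0 Y0.0
; layer 3
G0 Z5.2
G0 X0.0 Y0.0
G1 X24.0 Y0.0
G1 X24.0 Y2.5
G1 X0.0 Y2.5
G1 X0.0 Y0.0
M2 ; end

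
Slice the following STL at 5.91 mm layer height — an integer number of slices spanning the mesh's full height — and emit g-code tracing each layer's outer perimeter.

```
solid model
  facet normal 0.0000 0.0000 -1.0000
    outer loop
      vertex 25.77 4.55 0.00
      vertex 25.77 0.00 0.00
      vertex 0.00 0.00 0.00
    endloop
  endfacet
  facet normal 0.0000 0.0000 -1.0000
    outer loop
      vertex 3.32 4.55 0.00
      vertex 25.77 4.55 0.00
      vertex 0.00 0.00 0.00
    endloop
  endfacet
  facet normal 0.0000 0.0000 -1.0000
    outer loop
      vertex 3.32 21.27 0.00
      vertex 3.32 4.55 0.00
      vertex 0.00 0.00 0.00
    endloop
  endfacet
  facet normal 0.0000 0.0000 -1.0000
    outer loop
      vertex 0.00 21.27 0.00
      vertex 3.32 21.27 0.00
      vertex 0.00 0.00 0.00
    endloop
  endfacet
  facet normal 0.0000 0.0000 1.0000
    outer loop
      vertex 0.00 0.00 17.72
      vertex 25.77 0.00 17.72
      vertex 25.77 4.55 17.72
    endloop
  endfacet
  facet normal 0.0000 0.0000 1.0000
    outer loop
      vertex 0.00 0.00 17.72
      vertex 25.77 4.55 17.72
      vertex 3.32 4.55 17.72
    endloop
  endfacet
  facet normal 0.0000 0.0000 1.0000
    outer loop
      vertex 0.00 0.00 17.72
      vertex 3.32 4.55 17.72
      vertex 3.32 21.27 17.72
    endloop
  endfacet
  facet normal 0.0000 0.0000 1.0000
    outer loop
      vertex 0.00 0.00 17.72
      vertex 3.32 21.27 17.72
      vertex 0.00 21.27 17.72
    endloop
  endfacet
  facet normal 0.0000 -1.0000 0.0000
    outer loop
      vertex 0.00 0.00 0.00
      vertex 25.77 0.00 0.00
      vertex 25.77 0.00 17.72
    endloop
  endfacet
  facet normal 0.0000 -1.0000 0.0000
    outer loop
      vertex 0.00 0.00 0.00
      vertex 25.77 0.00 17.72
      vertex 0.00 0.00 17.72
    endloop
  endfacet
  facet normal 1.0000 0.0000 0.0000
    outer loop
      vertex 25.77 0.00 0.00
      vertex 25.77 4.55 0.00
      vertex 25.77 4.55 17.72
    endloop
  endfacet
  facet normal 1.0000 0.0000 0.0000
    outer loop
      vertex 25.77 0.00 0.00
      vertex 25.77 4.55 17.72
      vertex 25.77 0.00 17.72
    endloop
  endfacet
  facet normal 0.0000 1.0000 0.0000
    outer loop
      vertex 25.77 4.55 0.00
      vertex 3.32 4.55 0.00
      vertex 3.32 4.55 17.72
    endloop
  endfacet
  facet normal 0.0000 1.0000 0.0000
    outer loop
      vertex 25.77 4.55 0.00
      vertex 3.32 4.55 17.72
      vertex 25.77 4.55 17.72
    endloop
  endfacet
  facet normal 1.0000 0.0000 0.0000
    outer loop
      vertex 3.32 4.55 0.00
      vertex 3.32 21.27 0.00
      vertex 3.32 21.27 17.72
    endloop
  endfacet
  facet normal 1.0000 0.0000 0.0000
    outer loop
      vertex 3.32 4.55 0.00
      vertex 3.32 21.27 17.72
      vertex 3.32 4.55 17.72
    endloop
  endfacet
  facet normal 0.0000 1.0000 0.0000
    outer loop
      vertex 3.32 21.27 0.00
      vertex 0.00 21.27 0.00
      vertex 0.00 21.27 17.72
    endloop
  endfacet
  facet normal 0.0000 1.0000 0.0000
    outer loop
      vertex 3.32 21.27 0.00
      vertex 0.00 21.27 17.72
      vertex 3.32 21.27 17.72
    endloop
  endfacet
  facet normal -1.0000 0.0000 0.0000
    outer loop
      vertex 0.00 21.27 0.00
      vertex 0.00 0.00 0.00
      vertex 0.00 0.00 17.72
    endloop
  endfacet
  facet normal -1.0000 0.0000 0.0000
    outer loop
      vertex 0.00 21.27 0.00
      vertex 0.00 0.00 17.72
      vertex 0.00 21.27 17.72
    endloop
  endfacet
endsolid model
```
; perimeter-only toolpath
G21 ; units = mm
G90 ; absolute positioning
G28 ; home
; layer 1
G0 Z5.91
G0 X0.00 Y0.00
G1 X25.77 Y0.00
G1 X25.77 Y4.55
G1 X3.32 Y4.55
G1 X3.32 Y21.27
G1 X0.00 Y21.27
G1 X0.00 Y0.00
; layer 2
G0 Z11.81
G0 X0.00 Y0.00
G1 X25.77 Y0.00
G1 X25.77 Y4.55
G1 X3.32 Y4.55
G1 X3.32 Y21.27
G1 X0.00 Y21.27
G1 X0.00 Y0.00
; layer 3
G0 Z17.72
G0 X0.00 Y0.00
G1 X25.77 Y0.00
G1 X25.77 Y4.55
G1 X3.32 Y4.55
G1 X3.32 Y21.27
G1 X0.00 Y21.27
G1 X0.00 Y0.00
M2 ; end

The solid is an L-shaped prism: outer 25.8 × 21.3 mm, arm thicknesses ≈ 4.55 mm (horizontal) and 3.32 mm (vertical), extruded 17.7 mm in z. Slicing at Δz = 5.91 mm — 3 equal slices spanning the solid's height, so layer i sits at z = i·h/3 — gives 3 non-empty perimeters. Each is a 6-segment closed polygon; G0 lifts to the layer z and rapids to the start vertex, then G1 traces the edges.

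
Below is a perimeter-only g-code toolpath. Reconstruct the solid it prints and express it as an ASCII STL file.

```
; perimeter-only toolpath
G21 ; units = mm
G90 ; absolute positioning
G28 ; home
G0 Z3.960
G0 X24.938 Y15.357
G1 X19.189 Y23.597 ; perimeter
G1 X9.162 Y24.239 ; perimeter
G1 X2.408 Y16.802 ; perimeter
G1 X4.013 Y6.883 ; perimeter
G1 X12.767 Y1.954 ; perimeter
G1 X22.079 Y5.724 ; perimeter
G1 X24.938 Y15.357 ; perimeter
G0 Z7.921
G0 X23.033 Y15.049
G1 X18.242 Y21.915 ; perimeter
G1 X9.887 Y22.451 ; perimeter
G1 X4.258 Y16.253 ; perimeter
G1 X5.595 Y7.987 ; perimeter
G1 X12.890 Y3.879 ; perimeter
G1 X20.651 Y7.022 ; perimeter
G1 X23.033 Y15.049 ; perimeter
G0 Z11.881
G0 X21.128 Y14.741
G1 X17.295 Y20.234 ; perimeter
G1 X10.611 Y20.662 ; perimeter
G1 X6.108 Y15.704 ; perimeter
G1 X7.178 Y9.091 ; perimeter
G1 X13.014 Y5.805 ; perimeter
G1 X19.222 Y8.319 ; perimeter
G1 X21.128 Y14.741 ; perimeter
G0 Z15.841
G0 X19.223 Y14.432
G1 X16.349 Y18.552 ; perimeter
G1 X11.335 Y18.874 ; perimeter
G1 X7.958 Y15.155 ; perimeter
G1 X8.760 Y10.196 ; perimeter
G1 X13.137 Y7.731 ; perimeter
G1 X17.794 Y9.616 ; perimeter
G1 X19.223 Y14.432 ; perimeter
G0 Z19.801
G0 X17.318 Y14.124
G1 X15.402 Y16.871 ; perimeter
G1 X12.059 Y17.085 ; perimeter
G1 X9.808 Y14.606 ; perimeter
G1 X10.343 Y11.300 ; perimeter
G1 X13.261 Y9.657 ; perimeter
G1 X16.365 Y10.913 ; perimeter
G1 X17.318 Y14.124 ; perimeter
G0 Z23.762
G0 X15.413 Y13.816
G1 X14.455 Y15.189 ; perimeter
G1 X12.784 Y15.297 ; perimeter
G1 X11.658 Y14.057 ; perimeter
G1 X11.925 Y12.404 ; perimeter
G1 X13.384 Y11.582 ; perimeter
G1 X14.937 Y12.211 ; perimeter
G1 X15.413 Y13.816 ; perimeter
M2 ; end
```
solid part
  facet normal 0.0000 0.0000 -1.0000
    outer loop
      vertex 8.438 26.028 0.000
      vertex 20.136 25.278 0.000
      vertex 26.843 15.665 0.000
    endloop
  endfacet
  facet normal 0.0000 0.0000 -1.0000
    outer loop
      vertex 0.558 17.351 0.000
      vertex 8.438 26.028 0.000
      vertex 26.843 15.665 0.000
    endloop
  endfacet
  facet normal 0.0000 0.0000 -1.0000
    outer loop
      vertex 2.430 5.779 0.000
      vertex 0.558 17.351 0.000
      vertex 26.843 15.665 0.000
    endloop
  endfacet
  facet normal 0.0000 0.0000 -1.0000
    outer loop
      vertex 12.643 0.028 0.000
      vertex 2.430 5.779 0.000
      vertex 26.843 15.665 0.000
    endloop
  endfacet
  facet normal 0.0000 0.0000 -1.0000
    outer loop
      vertex 23.508 4.427 0.000
      vertex 12.643 0.028 0.000
      vertex 26.843 15.665 0.000
    endloop
  endfacet
  facet normal 0.7509 0.5239 0.4020
    outer loop
      vertex 26.843 15.665 0.000
      vertex 20.136 25.278 0.000
      vertex 13.508 13.508 27.722
    endloop
  endfacet
  facet normal 0.0586 0.9138 0.4020
    outer loop
      vertex 20.136 25.278 0.000
      vertex 8.438 26.028 0.000
      vertex 13.508 13.508 27.722
    endloop
  endfacet
  facet normal -0.6778 0.6156 0.4020
    outer loop
      vertex 8.438 26.028 0.000
      vertex 0.558 17.351 0.000
      vertex 13.508 13.508 27.722
    endloop
  endfacet
  facet normal -0.9039 -0.1462 0.4020
    outer loop
      vertex 0.558 17.351 0.000
      vertex 2.430 5.779 0.000
      vertex 13.508 13.508 27.722
    endloop
  endfacet
  facet normal -0.4493 -0.7979 0.4020
    outer loop
      vertex 2.430 5.779 0.000
      vertex 12.643 0.028 0.000
      vertex 13.508 13.508 27.722
    endloop
  endfacet
  facet normal 0.3436 -0.8487 0.4020
    outer loop
      vertex 12.643 0.028 0.000
      vertex 23.508 4.427 0.000
      vertex 13.508 13.508 27.722
    endloop
  endfacet
  facet normal 0.8778 -0.2605 0.4020
    outer loop
      vertex 23.508 4.427 0.000
      vertex 26.843 15.665 0.000
      vertex 13.508 13.508 27.722
    endloop
  endfacet
endsolid part

The G0 Z moves step by Δz≈3.960 mm. The G1 loops shrink linearly with z, so the solid tapers from its base footprint up to z≈27.7. Closing with a flat bottom cap and the tapered top and triangulating gives 12 facets — a regular 7-sided pyramid, base circumscribed radius ≈ 13.5 mm, apex at z ≈ 27.7 mm.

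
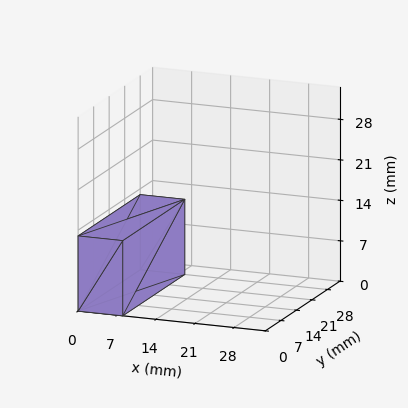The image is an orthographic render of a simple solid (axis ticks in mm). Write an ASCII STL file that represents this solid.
Reading the render: the shape is a rectangular box, roughly 8 × 28 mm footprint and 13 mm tall (dimensions read to the nearest mm from the axis ticks). For the STL, each face is triangulated and given an outward normal.

solid part
  facet normal 0.0000 0.0000 -1.0000
    outer loop
      vertex 8.000 28.000 0.000
      vertex 8.000 0.000 0.000
      vertex 0.000 0.000 0.000
    endloop
  endfacet
  facet normal 0.0000 0.0000 -1.0000
    outer loop
      vertex 0.000 28.000 0.000
      vertex 8.000 28.000 0.000
      vertex 0.000 0.000 0.000
    endloop
  endfacet
  facet normal 0.0000 0.0000 1.0000
    outer loop
      vertex 0.000 0.000 13.000
      vertex 8.000 0.000 13.000
      vertex 8.000 28.000 13.000
    endloop
  endfacet
  facet normal 0.0000 0.0000 1.0000
    outer loop
      vertex 0.000 0.000 13.000
      vertex 8.000 28.000 13.000
      vertex 0.000 28.000 13.000
    endloop
  endfacet
  facet normal 0.0000 -1.0000 0.0000
    outer loop
      vertex 0.000 0.000 0.000
      vertex 8.000 0.000 0.000
      vertex 8.000 0.000 13.000
    endloop
  endfacet
  facet normal 0.0000 -1.0000 0.0000
    outer loop
      vertex 0.000 0.000 0.000
      vertex 8.000 0.000 13.000
      vertex 0.000 0.000 13.000
    endloop
  endfacet
  facet normal 0.0000 1.0000 0.0000
    outer loop
      vertex 8.000 28.000 13.000
      vertex 8.000 28.000 0.000
      vertex 0.000 28.000 0.000
    endloop
  endfacet
  facet normal 0.0000 1.0000 0.0000
    outer loop
      vertex 0.000 28.000 13.000
      vertex 8.000 28.000 13.000
      vertex 0.000 28.000 0.000
    endloop
  endfacet
  facet normal -1.0000 0.0000 0.0000
    outer loop
      vertex 0.000 28.000 13.000
      vertex 0.000 28.000 0.000
      vertex 0.000 0.000 0.000
    endloop
  endfacet
  facet normal -1.0000 0.0000 0.0000
    outer loop
      vertex 0.000 0.000 13.000
      vertex 0.000 28.000 13.000
      vertex 0.000 0.000 0.000
    endloop
  endfacet
  facet normal 1.0000 0.0000 0.0000
    outer loop
      vertex 8.000 0.000 0.000
      vertex 8.000 28.000 0.000
      vertex 8.000 28.000 13.000
    endloop
  endfacet
  facet normal 1.0000 0.0000 0.0000
    outer loop
      vertex 8.000 0.000 0.000
      vertex 8.000 28.000 13.000
      vertex 8.000 0.000 13.000
    endloop
  endfacet
endsolid part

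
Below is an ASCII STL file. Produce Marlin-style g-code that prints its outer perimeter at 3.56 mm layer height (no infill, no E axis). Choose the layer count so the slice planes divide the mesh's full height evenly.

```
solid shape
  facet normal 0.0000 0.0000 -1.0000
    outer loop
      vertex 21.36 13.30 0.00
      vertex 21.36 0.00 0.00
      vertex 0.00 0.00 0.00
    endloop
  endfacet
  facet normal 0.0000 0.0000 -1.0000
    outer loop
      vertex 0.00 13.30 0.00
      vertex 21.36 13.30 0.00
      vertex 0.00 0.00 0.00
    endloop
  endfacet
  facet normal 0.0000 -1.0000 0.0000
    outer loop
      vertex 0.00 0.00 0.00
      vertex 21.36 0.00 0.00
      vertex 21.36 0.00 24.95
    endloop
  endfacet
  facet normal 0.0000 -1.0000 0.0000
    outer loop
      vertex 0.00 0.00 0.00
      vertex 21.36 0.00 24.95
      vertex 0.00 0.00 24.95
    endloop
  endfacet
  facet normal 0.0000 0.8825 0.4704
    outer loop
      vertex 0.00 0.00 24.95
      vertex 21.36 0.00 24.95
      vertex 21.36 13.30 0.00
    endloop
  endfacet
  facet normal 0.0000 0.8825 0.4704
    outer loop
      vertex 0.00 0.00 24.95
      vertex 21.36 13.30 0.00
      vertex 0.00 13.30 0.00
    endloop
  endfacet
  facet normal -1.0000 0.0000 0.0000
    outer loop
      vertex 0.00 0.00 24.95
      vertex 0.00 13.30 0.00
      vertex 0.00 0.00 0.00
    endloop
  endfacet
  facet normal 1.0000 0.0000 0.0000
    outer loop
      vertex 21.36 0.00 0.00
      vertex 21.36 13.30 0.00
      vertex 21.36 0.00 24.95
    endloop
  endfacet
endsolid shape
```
; perimeter-only toolpath
G21 ; units = mm
G90 ; absolute positioning
G28 ; home
; layer 1
G0 Z3.56
G0 X0.00 Y0.00
G1 X21.36 Y0.00
G1 X21.36 Y11.40
G1 X0.00 Y11.40
G1 X0.00 Y0.00
; layer 2
G0 Z7.13
G0 X0.00 Y0.00
G1 X21.36 Y0.00
G1 X21.36 Y9.50
G1 X0.00 Y9.50
G1 X0.00 Y0.00
; layer 3
G0 Z10.69
G0 X0.00 Y0.00
G1 X21.36 Y0.00
G1 X21.36 Y7.60
G1 X0.00 Y7.60
G1 X0.00 Y0.00
; layer 4
G0 Z14.26
G0 X0.00 Y0.00
G1 X21.36 Y0.00
G1 X21.36 Y5.70
G1 X0.00 Y5.70
G1 X0.00 Y0.00
; layer 5
G0 Z17.82
G0 X0.00 Y0.00
G1 X21.36 Y0.00
G1 X21.36 Y3.80
G1 X0.00 Y3.80
G1 X0.00 Y0.00
; layer 6
G0 Z21.39
G0 X0.00 Y0.00
G1 X21.36 Y0.00
G1 X21.36 Y1.90
G1 X0.00 Y1.90
G1 X0.00 Y0.00
M2 ; end

The solid is a wedge (ramp): 21.4 × 13.3 mm base, rising to 24.9 mm along the y=0 edge and sloping linearly to z=0 at y=13.3. Slicing at Δz = 3.56 mm — 7 equal slices spanning the solid's height, so layer i sits at z = i·h/7 — gives 6 non-empty perimeters. Each is a 4-segment closed polygon; G0 lifts to the layer z and rapids to the start vertex, then G1 traces the edges. The cross-section shrinks linearly with z (the slice at the apex is degenerate and omitted).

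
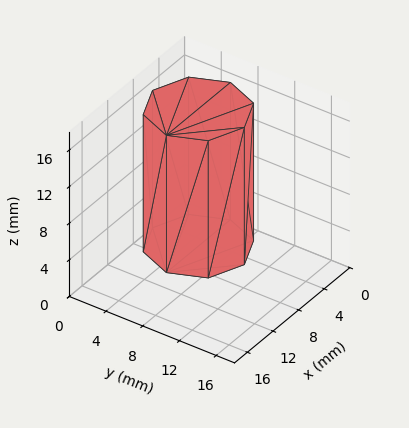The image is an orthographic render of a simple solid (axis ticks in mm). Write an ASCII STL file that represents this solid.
Reading the render: the shape is a regular 8-sided prism (a cylinder approximated with 8 flat sides), circumscribed radius ≈ 5 mm, height ≈ 15 mm (dimensions read to the nearest mm from the axis ticks). For the STL, each face is triangulated and given an outward normal.

solid part
  facet normal 0.0000 0.0000 -1.0000
    outer loop
      vertex 5.00 10.00 0.00
      vertex 8.54 8.54 0.00
      vertex 10.00 5.00 0.00
    endloop
  endfacet
  facet normal 0.0000 0.0000 -1.0000
    outer loop
      vertex 1.46 8.54 0.00
      vertex 5.00 10.00 0.00
      vertex 10.00 5.00 0.00
    endloop
  endfacet
  facet normal 0.0000 0.0000 -1.0000
    outer loop
      vertex 0.00 5.00 0.00
      vertex 1.46 8.54 0.00
      vertex 10.00 5.00 0.00
    endloop
  endfacet
  facet normal 0.0000 0.0000 -1.0000
    outer loop
      vertex 1.46 1.46 0.00
      vertex 0.00 5.00 0.00
      vertex 10.00 5.00 0.00
    endloop
  endfacet
  facet normal 0.0000 0.0000 -1.0000
    outer loop
      vertex 5.00 0.00 0.00
      vertex 1.46 1.46 0.00
      vertex 10.00 5.00 0.00
    endloop
  endfacet
  facet normal 0.0000 0.0000 -1.0000
    outer loop
      vertex 8.54 1.46 0.00
      vertex 5.00 0.00 0.00
      vertex 10.00 5.00 0.00
    endloop
  endfacet
  facet normal 0.0000 0.0000 1.0000
    outer loop
      vertex 10.00 5.00 15.00
      vertex 8.54 8.54 15.00
      vertex 5.00 10.00 15.00
    endloop
  endfacet
  facet normal 0.0000 0.0000 1.0000
    outer loop
      vertex 10.00 5.00 15.00
      vertex 5.00 10.00 15.00
      vertex 1.46 8.54 15.00
    endloop
  endfacet
  facet normal 0.0000 0.0000 1.0000
    outer loop
      vertex 10.00 5.00 15.00
      vertex 1.46 8.54 15.00
      vertex 0.00 5.00 15.00
    endloop
  endfacet
  facet normal 0.0000 0.0000 1.0000
    outer loop
      vertex 10.00 5.00 15.00
      vertex 0.00 5.00 15.00
      vertex 1.46 1.46 15.00
    endloop
  endfacet
  facet normal 0.0000 0.0000 1.0000
    outer loop
      vertex 10.00 5.00 15.00
      vertex 1.46 1.46 15.00
      vertex 5.00 0.00 15.00
    endloop
  endfacet
  facet normal 0.0000 0.0000 1.0000
    outer loop
      vertex 10.00 5.00 15.00
      vertex 5.00 0.00 15.00
      vertex 8.54 1.46 15.00
    endloop
  endfacet
  facet normal 0.9245 0.3813 0.0000
    outer loop
      vertex 10.00 5.00 0.00
      vertex 8.54 8.54 0.00
      vertex 8.54 8.54 15.00
    endloop
  endfacet
  facet normal 0.9245 0.3813 0.0000
    outer loop
      vertex 10.00 5.00 0.00
      vertex 8.54 8.54 15.00
      vertex 10.00 5.00 15.00
    endloop
  endfacet
  facet normal 0.3813 0.9245 0.0000
    outer loop
      vertex 8.54 8.54 0.00
      vertex 5.00 10.00 0.00
      vertex 5.00 10.00 15.00
    endloop
  endfacet
  facet normal 0.3813 0.9245 0.0000
    outer loop
      vertex 8.54 8.54 0.00
      vertex 5.00 10.00 15.00
      vertex 8.54 8.54 15.00
    endloop
  endfacet
  facet normal -0.3813 0.9245 0.0000
    outer loop
      vertex 5.00 10.00 0.00
      vertex 1.46 8.54 0.00
      vertex 1.46 8.54 15.00
    endloop
  endfacet
  facet normal -0.3813 0.9245 0.0000
    outer loop
      vertex 5.00 10.00 0.00
      vertex 1.46 8.54 15.00
      vertex 5.00 10.00 15.00
    endloop
  endfacet
  facet normal -0.9245 0.3813 0.0000
    outer loop
      vertex 1.46 8.54 0.00
      vertex 0.00 5.00 0.00
      vertex 0.00 5.00 15.00
    endloop
  endfacet
  facet normal -0.9245 0.3813 0.0000
    outer loop
      vertex 1.46 8.54 0.00
      vertex 0.00 5.00 15.00
      vertex 1.46 8.54 15.00
    endloop
  endfacet
  facet normal -0.9245 -0.3813 0.0000
    outer loop
      vertex 0.00 5.00 0.00
      vertex 1.46 1.46 0.00
      vertex 1.46 1.46 15.00
    endloop
  endfacet
  facet normal -0.9245 -0.3813 0.0000
    outer loop
      vertex 0.00 5.00 0.00
      vertex 1.46 1.46 15.00
      vertex 0.00 5.00 15.00
    endloop
  endfacet
  facet normal -0.3813 -0.9245 0.0000
    outer loop
      vertex 1.46 1.46 0.00
      vertex 5.00 0.00 0.00
      vertex 5.00 0.00 15.00
    endloop
  endfacet
  facet normal -0.3813 -0.9245 0.0000
    outer loop
      vertex 1.46 1.46 0.00
      vertex 5.00 0.00 15.00
      vertex 1.46 1.46 15.00
    endloop
  endfacet
  facet normal 0.3813 -0.9245 0.0000
    outer loop
      vertex 5.00 0.00 0.00
      vertex 8.54 1.46 0.00
      vertex 8.54 1.46 15.00
    endloop
  endfacet
  facet normal 0.3813 -0.9245 0.0000
    outer loop
      vertex 5.00 0.00 0.00
      vertex 8.54 1.46 15.00
      vertex 5.00 0.00 15.00
    endloop
  endfacet
  facet normal 0.9245 -0.3813 0.0000
    outer loop
      vertex 8.54 1.46 0.00
      vertex 10.00 5.00 0.00
      vertex 10.00 5.00 15.00
    endloop
  endfacet
  facet normal 0.9245 -0.3813 0.0000
    outer loop
      vertex 8.54 1.46 0.00
      vertex 10.00 5.00 15.00
      vertex 8.54 1.46 15.00
    endloop
  endfacet
endsolid part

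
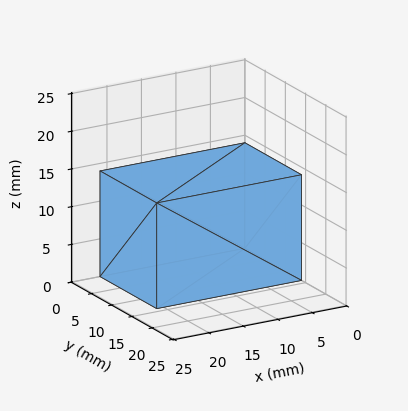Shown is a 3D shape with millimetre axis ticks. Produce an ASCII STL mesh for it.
Reading the render: the shape is a rectangular box, roughly 21 × 14 mm footprint and 14 mm tall (dimensions read to the nearest mm from the axis ticks). For the STL, each face is triangulated and given an outward normal.

solid part
  facet normal 0.0000 0.0000 -1.0000
    outer loop
      vertex 21.0 14.0 0.0
      vertex 21.0 0.0 0.0
      vertex 0.0 0.0 0.0
    endloop
  endfacet
  facet normal 0.0000 0.0000 -1.0000
    outer loop
      vertex 0.0 14.0 0.0
      vertex 21.0 14.0 0.0
      vertex 0.0 0.0 0.0
    endloop
  endfacet
  facet normal 0.0000 0.0000 1.0000
    outer loop
      vertex 0.0 0.0 14.0
      vertex 21.0 0.0 14.0
      vertex 21.0 14.0 14.0
    endloop
  endfacet
  facet normal 0.0000 0.0000 1.0000
    outer loop
      vertex 0.0 0.0 14.0
      vertex 21.0 14.0 14.0
      vertex 0.0 14.0 14.0
    endloop
  endfacet
  facet normal 0.0000 -1.0000 0.0000
    outer loop
      vertex 0.0 0.0 0.0
      vertex 21.0 0.0 0.0
      vertex 21.0 0.0 14.0
    endloop
  endfacet
  facet normal 0.0000 -1.0000 0.0000
    outer loop
      vertex 0.0 0.0 0.0
      vertex 21.0 0.0 14.0
      vertex 0.0 0.0 14.0
    endloop
  endfacet
  facet normal 0.0000 1.0000 0.0000
    outer loop
      vertex 21.0 14.0 14.0
      vertex 21.0 14.0 0.0
      vertex 0.0 14.0 0.0
    endloop
  endfacet
  facet normal 0.0000 1.0000 0.0000
    outer loop
      vertex 0.0 14.0 14.0
      vertex 21.0 14.0 14.0
      vertex 0.0 14.0 0.0
    endloop
  endfacet
  facet normal -1.0000 0.0000 0.0000
    outer loop
      vertex 0.0 14.0 14.0
      vertex 0.0 14.0 0.0
      vertex 0.0 0.0 0.0
    endloop
  endfacet
  facet normal -1.0000 0.0000 0.0000
    outer loop
      vertex 0.0 0.0 14.0
      vertex 0.0 14.0 14.0
      vertex 0.0 0.0 0.0
    endloop
  endfacet
  facet normal 1.0000 0.0000 0.0000
    outer loop
      vertex 21.0 0.0 0.0
      vertex 21.0 14.0 0.0
      vertex 21.0 14.0 14.0
    endloop
  endfacet
  facet normal 1.0000 0.0000 0.0000
    outer loop
      vertex 21.0 0.0 0.0
      vertex 21.0 14.0 14.0
      vertex 21.0 0.0 14.0
    endloop
  endfacet
endsolid part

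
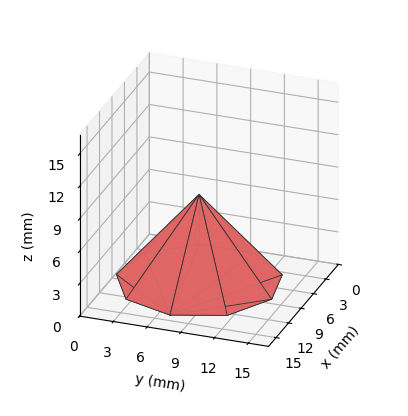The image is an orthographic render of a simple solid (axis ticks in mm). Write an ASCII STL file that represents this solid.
Reading the render: the shape is a regular 9-sided pyramid, base circumscribed radius ≈ 7 mm, apex at z ≈ 8 mm (dimensions read to the nearest mm from the axis ticks). For the STL, each face is triangulated and given an outward normal.

solid part
  facet normal 0.0000 0.0000 -1.0000
    outer loop
      vertex 8.2 13.9 0.0
      vertex 12.4 11.5 0.0
      vertex 14.0 7.0 0.0
    endloop
  endfacet
  facet normal 0.0000 0.0000 -1.0000
    outer loop
      vertex 3.5 13.1 0.0
      vertex 8.2 13.9 0.0
      vertex 14.0 7.0 0.0
    endloop
  endfacet
  facet normal 0.0000 0.0000 -1.0000
    outer loop
      vertex 0.4 9.4 0.0
      vertex 3.5 13.1 0.0
      vertex 14.0 7.0 0.0
    endloop
  endfacet
  facet normal 0.0000 0.0000 -1.0000
    outer loop
      vertex 0.4 4.6 0.0
      vertex 0.4 9.4 0.0
      vertex 14.0 7.0 0.0
    endloop
  endfacet
  facet normal 0.0000 0.0000 -1.0000
    outer loop
      vertex 3.5 0.9 0.0
      vertex 0.4 4.6 0.0
      vertex 14.0 7.0 0.0
    endloop
  endfacet
  facet normal 0.0000 0.0000 -1.0000
    outer loop
      vertex 8.2 0.1 0.0
      vertex 3.5 0.9 0.0
      vertex 14.0 7.0 0.0
    endloop
  endfacet
  facet normal 0.0000 0.0000 -1.0000
    outer loop
      vertex 12.4 2.5 0.0
      vertex 8.2 0.1 0.0
      vertex 14.0 7.0 0.0
    endloop
  endfacet
  facet normal 0.7270 0.2585 0.6361
    outer loop
      vertex 14.0 7.0 0.0
      vertex 12.4 11.5 0.0
      vertex 7.0 7.0 8.0
    endloop
  endfacet
  facet normal 0.3830 0.6703 0.6356
    outer loop
      vertex 12.4 11.5 0.0
      vertex 8.2 13.9 0.0
      vertex 7.0 7.0 8.0
    endloop
  endfacet
  facet normal -0.1294 0.7604 0.6364
    outer loop
      vertex 8.2 13.9 0.0
      vertex 3.5 13.1 0.0
      vertex 7.0 7.0 8.0
    endloop
  endfacet
  facet normal -0.5913 0.4954 0.6364
    outer loop
      vertex 3.5 13.1 0.0
      vertex 0.4 9.4 0.0
      vertex 7.0 7.0 8.0
    endloop
  endfacet
  facet normal -0.7714 0.0000 0.6364
    outer loop
      vertex 0.4 9.4 0.0
      vertex 0.4 4.6 0.0
      vertex 7.0 7.0 8.0
    endloop
  endfacet
  facet normal -0.5913 -0.4954 0.6364
    outer loop
      vertex 0.4 4.6 0.0
      vertex 3.5 0.9 0.0
      vertex 7.0 7.0 8.0
    endloop
  endfacet
  facet normal -0.1294 -0.7604 0.6364
    outer loop
      vertex 3.5 0.9 0.0
      vertex 8.2 0.1 0.0
      vertex 7.0 7.0 8.0
    endloop
  endfacet
  facet normal 0.3830 -0.6703 0.6356
    outer loop
      vertex 8.2 0.1 0.0
      vertex 12.4 2.5 0.0
      vertex 7.0 7.0 8.0
    endloop
  endfacet
  facet normal 0.7270 -0.2585 0.6361
    outer loop
      vertex 12.4 2.5 0.0
      vertex 14.0 7.0 0.0
      vertex 7.0 7.0 8.0
    endloop
  endfacet
endsolid part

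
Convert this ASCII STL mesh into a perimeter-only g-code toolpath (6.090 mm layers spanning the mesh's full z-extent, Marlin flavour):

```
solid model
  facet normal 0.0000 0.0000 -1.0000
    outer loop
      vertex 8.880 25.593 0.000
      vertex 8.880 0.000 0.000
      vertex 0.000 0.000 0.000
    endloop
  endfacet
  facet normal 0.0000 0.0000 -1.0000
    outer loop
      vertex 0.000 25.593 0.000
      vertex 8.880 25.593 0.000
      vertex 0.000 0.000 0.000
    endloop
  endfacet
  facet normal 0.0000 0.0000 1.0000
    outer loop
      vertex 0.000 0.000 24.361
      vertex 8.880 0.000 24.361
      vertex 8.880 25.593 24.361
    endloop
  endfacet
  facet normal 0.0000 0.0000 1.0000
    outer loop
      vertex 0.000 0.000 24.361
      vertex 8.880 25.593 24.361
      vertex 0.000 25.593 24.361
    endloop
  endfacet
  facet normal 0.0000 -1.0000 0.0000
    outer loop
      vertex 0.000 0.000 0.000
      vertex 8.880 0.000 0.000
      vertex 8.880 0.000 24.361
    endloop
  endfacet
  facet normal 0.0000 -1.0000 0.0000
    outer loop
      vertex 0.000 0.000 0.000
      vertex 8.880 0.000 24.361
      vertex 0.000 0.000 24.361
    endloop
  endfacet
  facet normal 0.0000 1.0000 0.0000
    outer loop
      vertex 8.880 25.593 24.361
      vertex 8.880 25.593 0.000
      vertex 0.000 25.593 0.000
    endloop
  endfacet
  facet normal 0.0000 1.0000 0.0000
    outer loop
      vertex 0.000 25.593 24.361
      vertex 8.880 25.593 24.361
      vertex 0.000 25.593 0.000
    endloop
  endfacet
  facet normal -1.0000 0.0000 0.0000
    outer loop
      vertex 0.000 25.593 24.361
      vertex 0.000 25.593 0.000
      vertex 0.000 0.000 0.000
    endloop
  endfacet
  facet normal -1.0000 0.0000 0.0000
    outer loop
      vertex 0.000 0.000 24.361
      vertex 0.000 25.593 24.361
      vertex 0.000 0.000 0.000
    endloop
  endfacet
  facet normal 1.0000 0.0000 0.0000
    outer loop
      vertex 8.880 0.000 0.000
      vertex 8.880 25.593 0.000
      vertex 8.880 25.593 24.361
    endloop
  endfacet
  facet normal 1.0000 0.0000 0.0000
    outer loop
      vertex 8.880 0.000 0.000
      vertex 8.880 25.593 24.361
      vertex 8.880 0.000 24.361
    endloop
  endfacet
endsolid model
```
; perimeter-only toolpath
G21 ; units = mm
G90 ; absolute positioning
G28 ; home
; layer 1
G0 Z6.090
G0 X0.000 Y0.000
G1 X8.880 Y0.000
G1 X8.880 Y25.593
G1 X0.000 Y25.593
G1 X0.000 Y0.000
; layer 2
G0 Z12.181
G0 X0.000 Y0.000
G1 X8.880 Y0.000
G1 X8.880 Y25.593
G1 X0.000 Y25.593
G1 X0.000 Y0.000
; layer 3
G0 Z18.271
G0 X0.000 Y0.000
G1 X8.880 Y0.000
G1 X8.880 Y25.593
G1 X0.000 Y25.593
G1 X0.000 Y0.000
; layer 4
G0 Z24.361
G0 X0.000 Y0.000
G1 X8.880 Y0.000
G1 X8.880 Y25.593
G1 X0.000 Y25.593
G1 X0.000 Y0.000
M2 ; end

The solid is a rectangular box, roughly 8.88 × 25.6 mm footprint and 24.4 mm tall. Slicing at Δz = 6.090 mm — 4 equal slices spanning the solid's height, so layer i sits at z = i·h/4 — gives 4 non-empty perimeters. Each is a 4-segment closed polygon; G0 lifts to the layer z and rapids to the start vertex, then G1 traces the edges.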